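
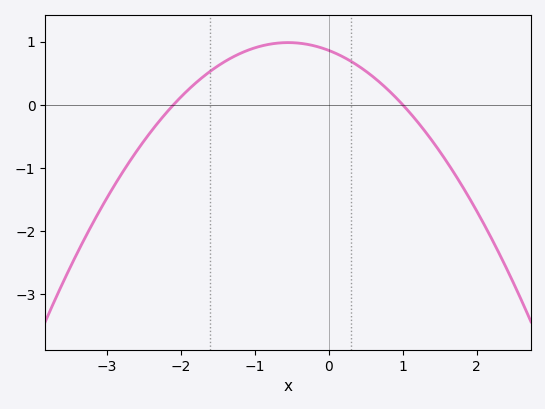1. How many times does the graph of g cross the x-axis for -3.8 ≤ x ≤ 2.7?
2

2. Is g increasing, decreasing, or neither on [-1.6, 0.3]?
neither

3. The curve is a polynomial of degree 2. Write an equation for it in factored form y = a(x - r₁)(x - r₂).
y = -0.41(x + 2.1)(x - 1)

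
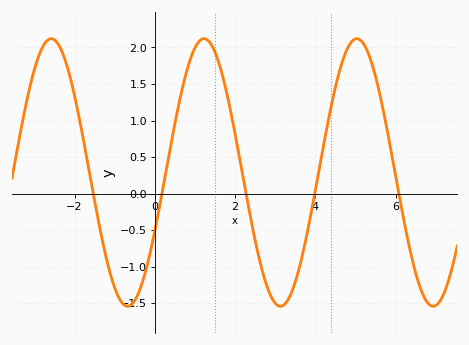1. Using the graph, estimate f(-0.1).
-0.75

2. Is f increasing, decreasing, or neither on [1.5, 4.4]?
neither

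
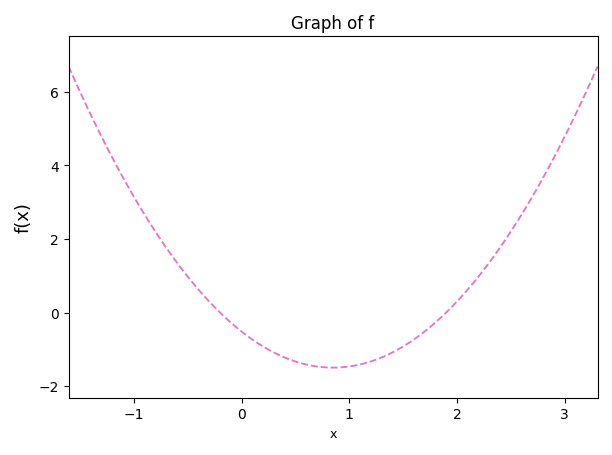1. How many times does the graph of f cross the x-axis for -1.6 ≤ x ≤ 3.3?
2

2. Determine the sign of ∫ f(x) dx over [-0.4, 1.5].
negative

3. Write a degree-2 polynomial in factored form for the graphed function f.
y = 1.36(x + 0.2)(x - 1.9)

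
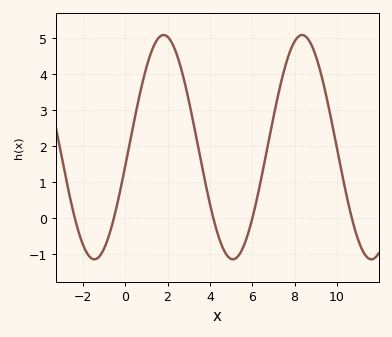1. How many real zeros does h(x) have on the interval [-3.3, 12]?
5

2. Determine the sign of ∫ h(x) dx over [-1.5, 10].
positive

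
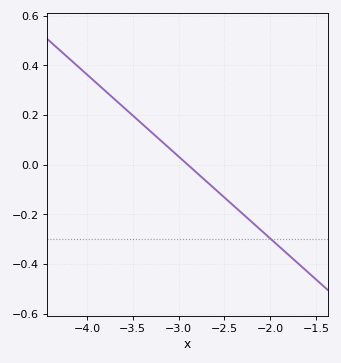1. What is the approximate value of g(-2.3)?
-0.198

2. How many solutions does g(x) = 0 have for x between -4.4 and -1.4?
1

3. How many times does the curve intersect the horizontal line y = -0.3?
1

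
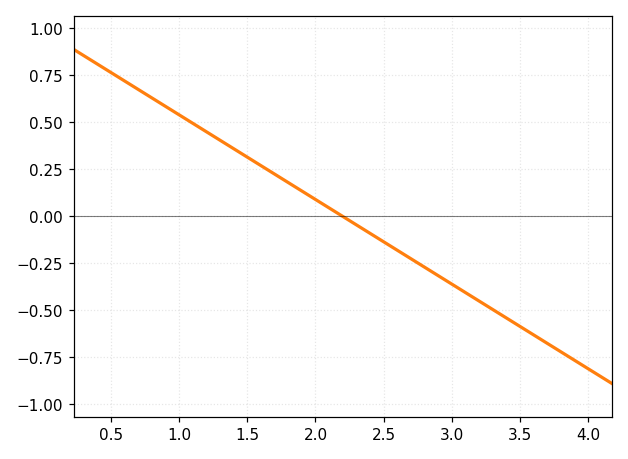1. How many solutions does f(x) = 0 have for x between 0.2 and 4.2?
1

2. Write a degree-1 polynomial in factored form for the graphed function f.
y = -0.45(x - 2.2)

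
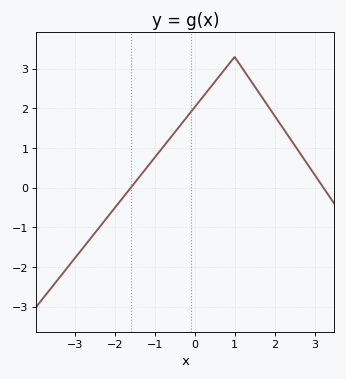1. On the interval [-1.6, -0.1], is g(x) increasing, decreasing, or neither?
increasing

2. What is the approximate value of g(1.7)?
2.26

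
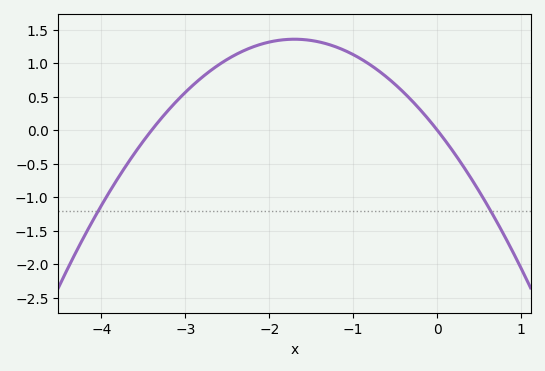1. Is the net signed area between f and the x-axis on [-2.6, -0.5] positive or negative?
positive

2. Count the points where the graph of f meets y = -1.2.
2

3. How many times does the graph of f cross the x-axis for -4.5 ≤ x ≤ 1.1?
2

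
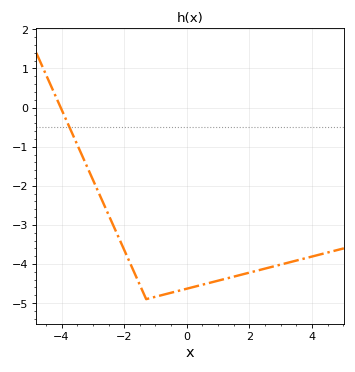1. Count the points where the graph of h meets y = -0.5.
1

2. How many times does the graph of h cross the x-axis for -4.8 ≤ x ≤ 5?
1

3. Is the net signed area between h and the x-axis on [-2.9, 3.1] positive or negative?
negative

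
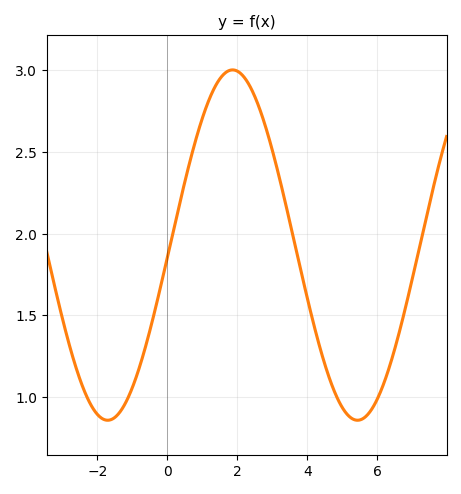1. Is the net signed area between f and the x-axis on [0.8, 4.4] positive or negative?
positive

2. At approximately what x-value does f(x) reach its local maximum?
1.8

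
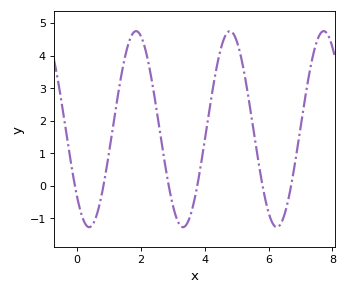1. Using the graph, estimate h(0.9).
0.4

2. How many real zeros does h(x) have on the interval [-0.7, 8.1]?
6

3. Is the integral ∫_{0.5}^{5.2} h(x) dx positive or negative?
positive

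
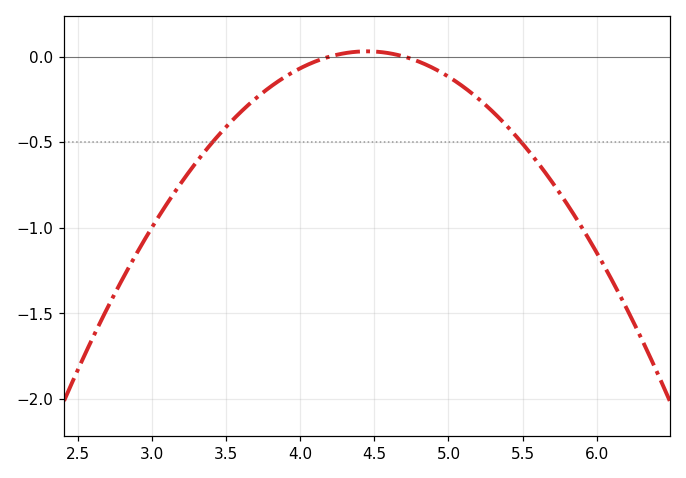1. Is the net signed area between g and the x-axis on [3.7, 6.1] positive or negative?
negative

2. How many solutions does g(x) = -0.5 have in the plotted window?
2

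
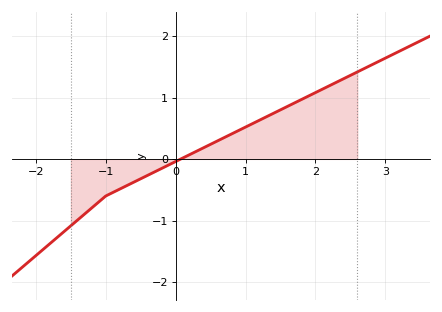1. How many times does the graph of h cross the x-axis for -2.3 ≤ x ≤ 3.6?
1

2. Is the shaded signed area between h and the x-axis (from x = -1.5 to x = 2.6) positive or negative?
positive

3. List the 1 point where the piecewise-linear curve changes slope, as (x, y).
(-1, -0.6)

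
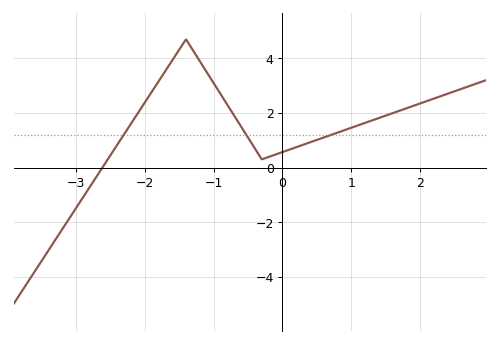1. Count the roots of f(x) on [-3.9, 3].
1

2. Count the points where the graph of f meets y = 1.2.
3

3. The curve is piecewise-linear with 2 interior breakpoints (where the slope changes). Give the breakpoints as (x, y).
(-1.4, 4.7); (-0.3, 0.3)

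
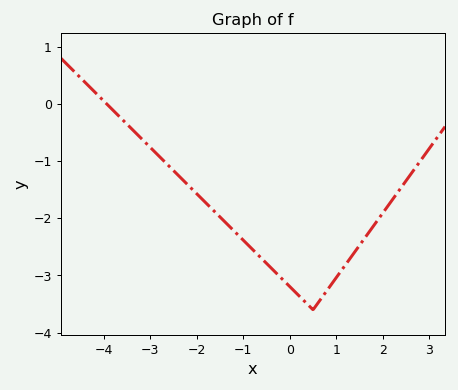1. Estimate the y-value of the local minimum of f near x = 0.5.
-3.6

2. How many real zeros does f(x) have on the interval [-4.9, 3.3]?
1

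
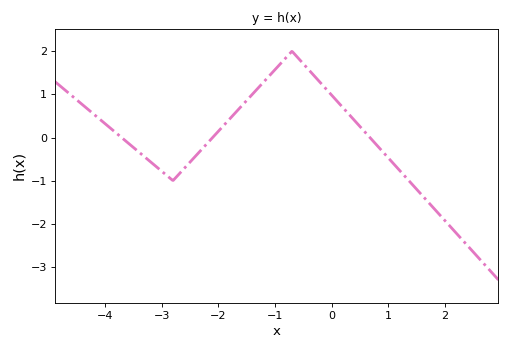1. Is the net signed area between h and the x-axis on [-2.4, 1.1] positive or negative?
positive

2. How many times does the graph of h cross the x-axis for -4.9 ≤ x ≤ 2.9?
3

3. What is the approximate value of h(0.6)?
0.1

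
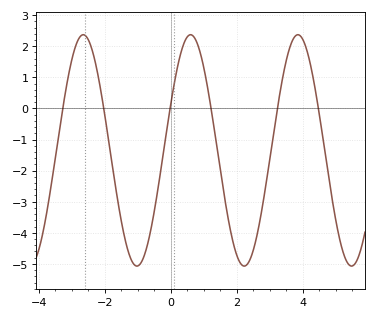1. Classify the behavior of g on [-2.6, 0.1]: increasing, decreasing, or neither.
neither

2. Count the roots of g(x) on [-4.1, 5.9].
6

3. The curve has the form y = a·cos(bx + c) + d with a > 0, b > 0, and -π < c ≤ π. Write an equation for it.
y = 3.72cos(1.9x - 1.2) - 1.35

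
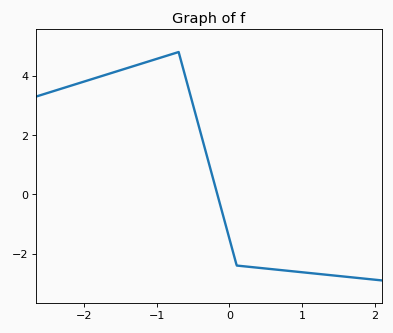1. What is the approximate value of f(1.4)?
-2.73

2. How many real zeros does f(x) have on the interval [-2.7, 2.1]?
1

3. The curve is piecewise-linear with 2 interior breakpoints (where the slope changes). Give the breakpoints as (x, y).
(-0.7, 4.8); (0.1, -2.4)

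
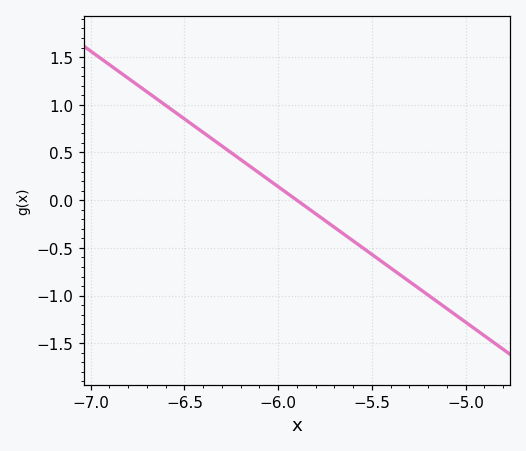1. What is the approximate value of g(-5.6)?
-0.45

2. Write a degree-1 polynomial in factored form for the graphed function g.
y = -1.42(x + 5.9)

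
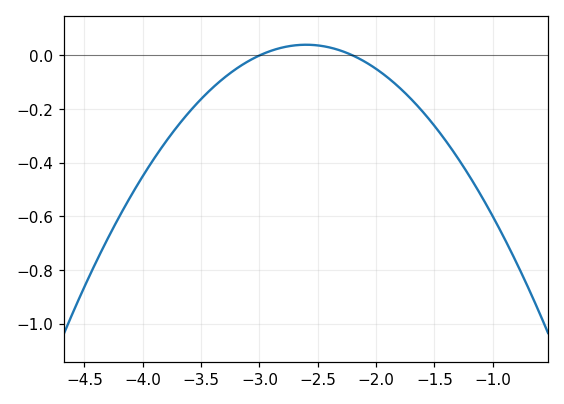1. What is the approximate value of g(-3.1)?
-0.02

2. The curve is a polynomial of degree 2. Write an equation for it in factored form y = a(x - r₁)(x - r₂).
y = -0.25(x + 3)(x + 2.2)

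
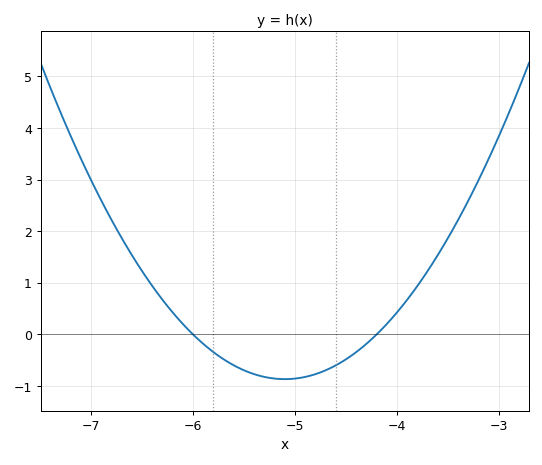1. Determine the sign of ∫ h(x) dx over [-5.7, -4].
negative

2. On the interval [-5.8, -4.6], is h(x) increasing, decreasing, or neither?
neither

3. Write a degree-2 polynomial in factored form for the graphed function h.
y = 1.07(x + 6)(x + 4.2)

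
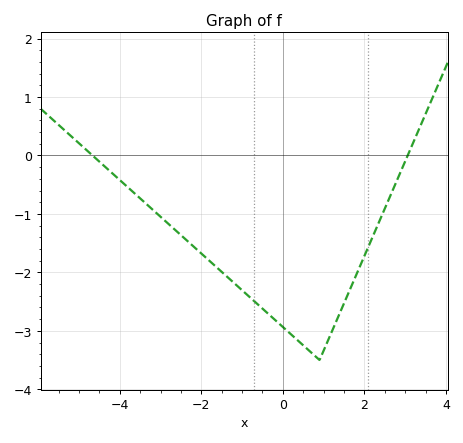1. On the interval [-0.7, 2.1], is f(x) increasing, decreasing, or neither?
neither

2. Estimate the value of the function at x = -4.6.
-0.043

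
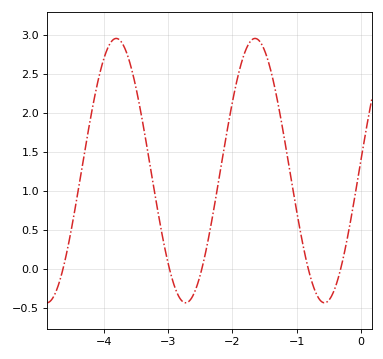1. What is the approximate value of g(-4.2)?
1.95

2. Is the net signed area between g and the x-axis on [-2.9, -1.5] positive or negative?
positive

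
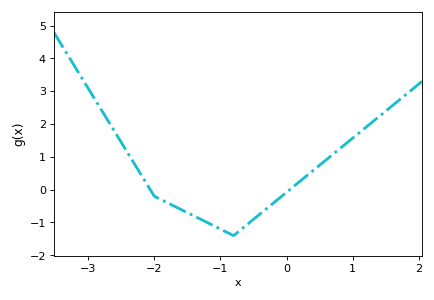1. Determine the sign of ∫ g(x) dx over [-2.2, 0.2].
negative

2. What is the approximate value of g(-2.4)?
1.12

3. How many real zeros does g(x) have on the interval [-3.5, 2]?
2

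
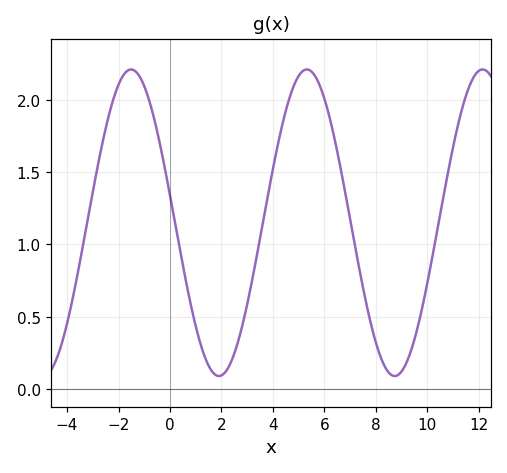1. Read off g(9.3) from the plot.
0.25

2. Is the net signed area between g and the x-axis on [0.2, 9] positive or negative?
positive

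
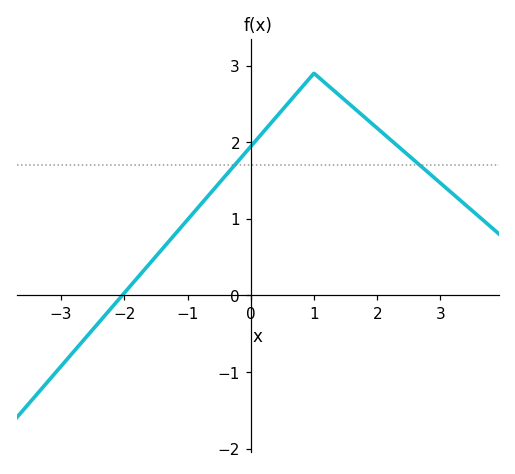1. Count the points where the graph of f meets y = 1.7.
2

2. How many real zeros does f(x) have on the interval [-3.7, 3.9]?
1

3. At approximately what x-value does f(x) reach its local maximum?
1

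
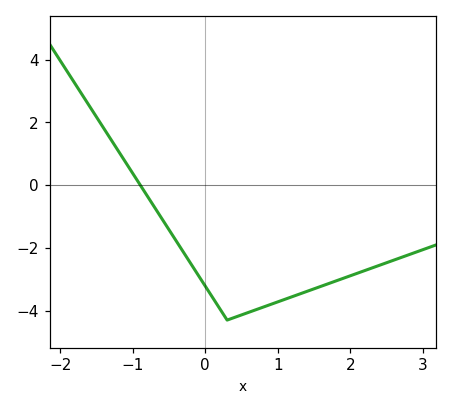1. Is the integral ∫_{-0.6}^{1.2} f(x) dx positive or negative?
negative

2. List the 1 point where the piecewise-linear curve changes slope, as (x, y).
(0.3, -4.3)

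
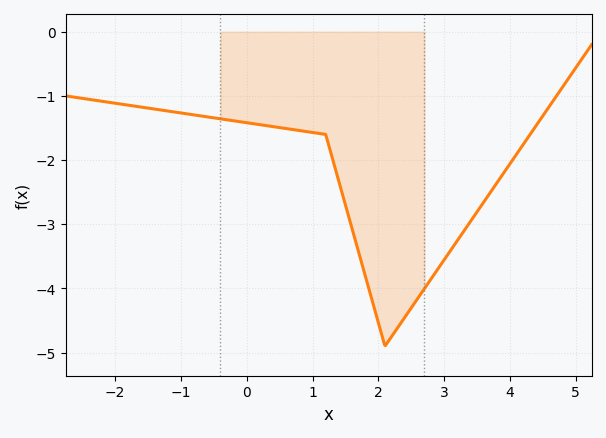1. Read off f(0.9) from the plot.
-1.55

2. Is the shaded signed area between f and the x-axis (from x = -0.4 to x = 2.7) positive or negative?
negative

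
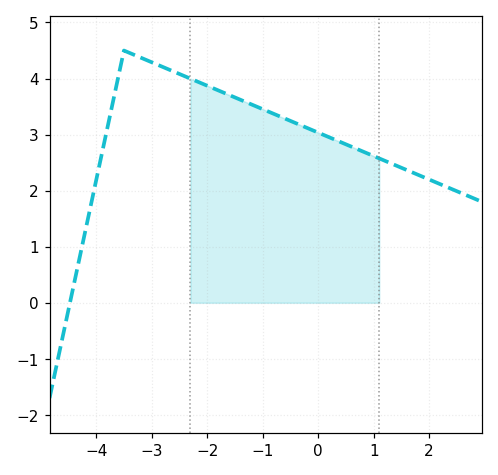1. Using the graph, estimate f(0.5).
2.8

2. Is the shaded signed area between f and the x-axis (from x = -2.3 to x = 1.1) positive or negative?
positive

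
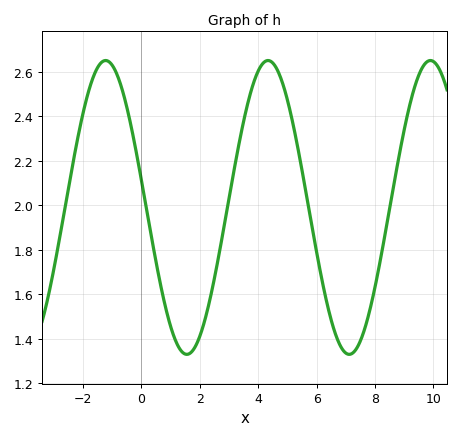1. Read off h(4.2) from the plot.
2.64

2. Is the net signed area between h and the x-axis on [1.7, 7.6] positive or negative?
positive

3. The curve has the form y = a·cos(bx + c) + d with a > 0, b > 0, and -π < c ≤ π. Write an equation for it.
y = 0.66cos(1.13x + 1.38) + 1.99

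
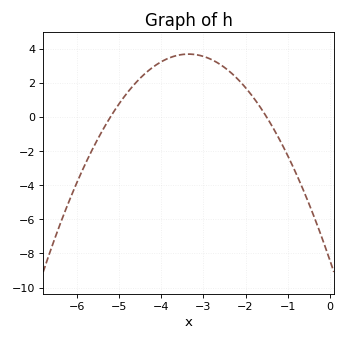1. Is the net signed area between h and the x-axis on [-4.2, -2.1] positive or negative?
positive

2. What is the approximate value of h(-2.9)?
3.48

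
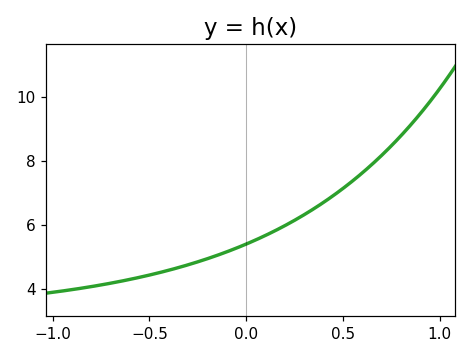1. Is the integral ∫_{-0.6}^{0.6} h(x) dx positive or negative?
positive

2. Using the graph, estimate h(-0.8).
4.1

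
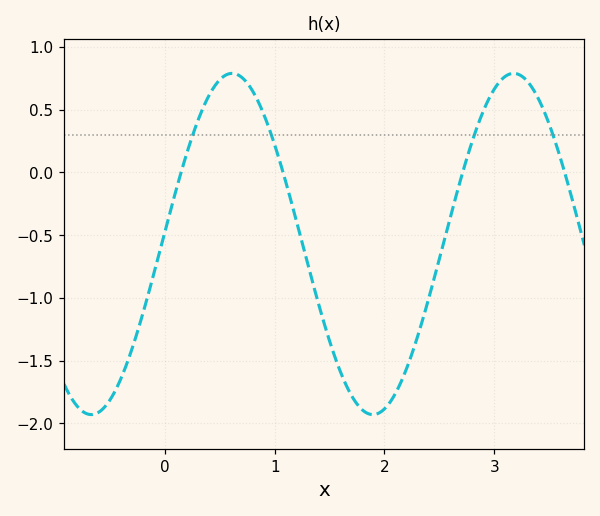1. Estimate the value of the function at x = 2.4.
-1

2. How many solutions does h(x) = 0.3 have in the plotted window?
4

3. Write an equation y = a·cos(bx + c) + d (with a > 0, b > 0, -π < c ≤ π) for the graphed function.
y = 1.36cos(2.5x - 1.5) - 0.57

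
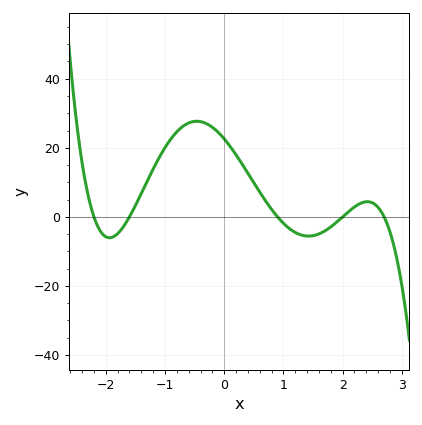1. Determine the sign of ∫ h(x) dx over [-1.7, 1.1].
positive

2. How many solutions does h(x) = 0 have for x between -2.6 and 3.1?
5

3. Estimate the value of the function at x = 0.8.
2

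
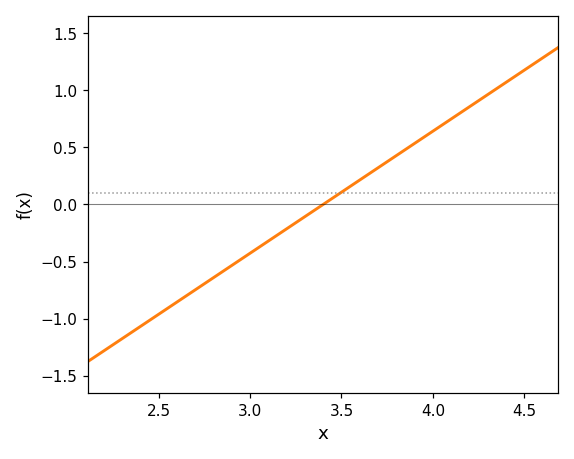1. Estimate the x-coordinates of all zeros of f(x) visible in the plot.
3.4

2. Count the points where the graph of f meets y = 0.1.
1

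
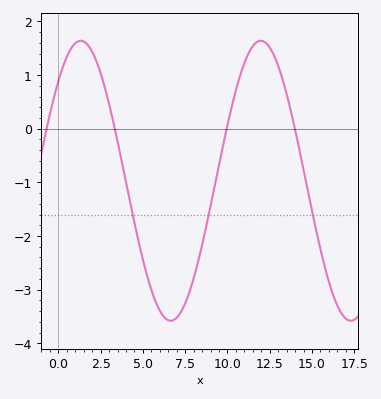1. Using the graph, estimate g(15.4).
-2.11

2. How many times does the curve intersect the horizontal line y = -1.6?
3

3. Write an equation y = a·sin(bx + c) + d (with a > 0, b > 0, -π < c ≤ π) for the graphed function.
y = 2.61sin(0.59x + 0.792) - 0.97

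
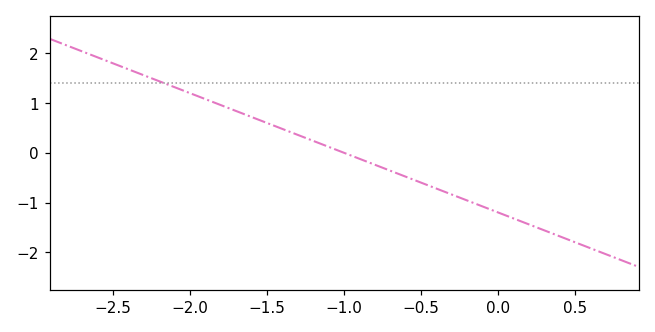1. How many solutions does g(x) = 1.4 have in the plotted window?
1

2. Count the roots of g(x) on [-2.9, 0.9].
1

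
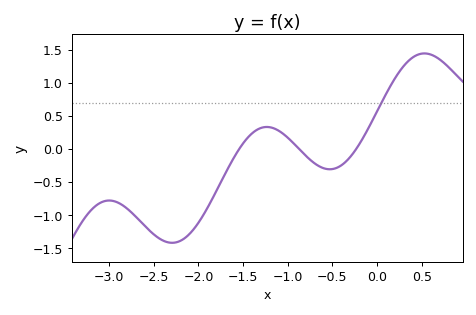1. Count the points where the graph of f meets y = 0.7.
1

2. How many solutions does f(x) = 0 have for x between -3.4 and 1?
3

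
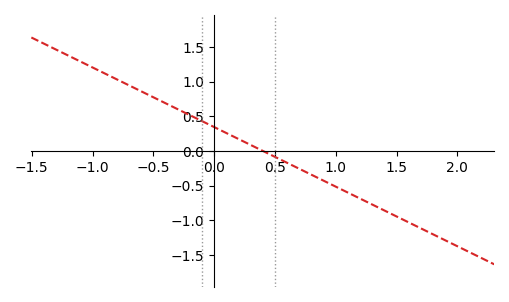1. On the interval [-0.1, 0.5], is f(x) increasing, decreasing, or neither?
decreasing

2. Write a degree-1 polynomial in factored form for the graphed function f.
y = -0.86(x - 0.4)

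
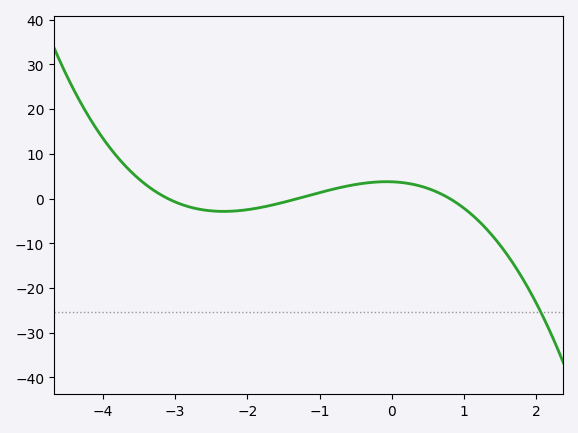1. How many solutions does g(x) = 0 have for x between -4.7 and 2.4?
3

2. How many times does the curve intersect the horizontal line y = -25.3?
1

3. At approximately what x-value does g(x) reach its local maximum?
-0.072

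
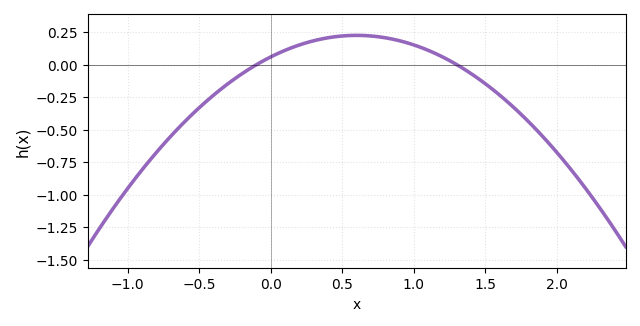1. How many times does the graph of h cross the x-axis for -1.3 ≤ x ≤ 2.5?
2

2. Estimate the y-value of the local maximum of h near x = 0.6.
0.22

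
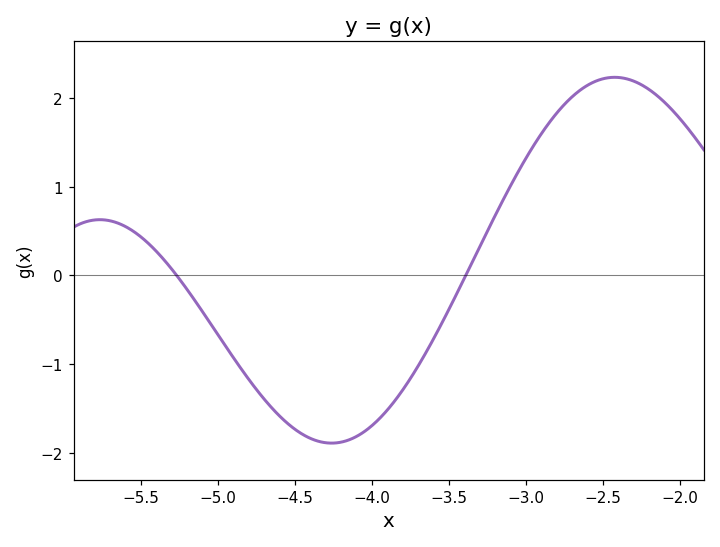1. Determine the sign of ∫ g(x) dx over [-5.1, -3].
negative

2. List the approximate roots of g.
-5.27, -3.39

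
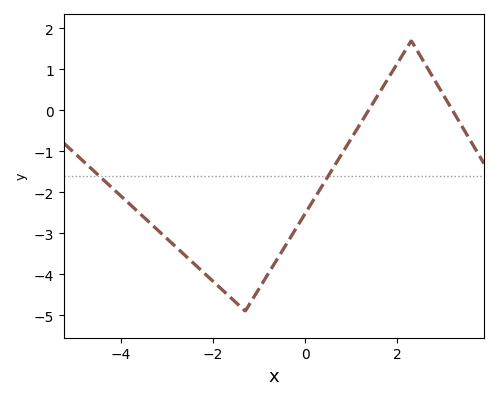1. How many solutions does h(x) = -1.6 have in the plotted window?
2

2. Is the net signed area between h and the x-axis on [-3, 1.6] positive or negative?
negative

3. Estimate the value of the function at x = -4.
-2.1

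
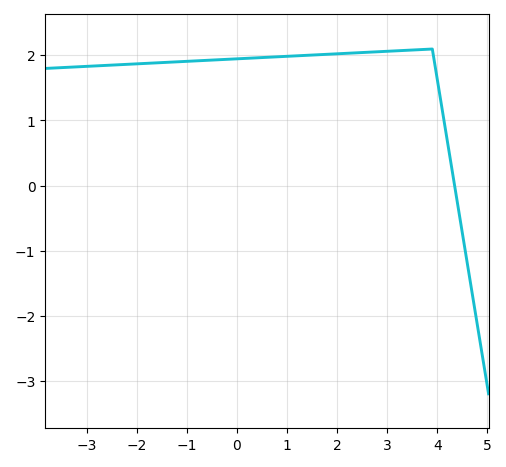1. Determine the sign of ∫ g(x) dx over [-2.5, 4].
positive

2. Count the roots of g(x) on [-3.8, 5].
1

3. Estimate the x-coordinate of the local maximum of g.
3.9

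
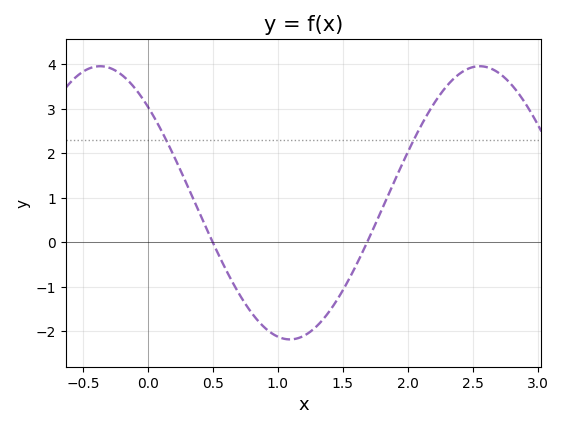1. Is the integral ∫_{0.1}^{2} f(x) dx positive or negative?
negative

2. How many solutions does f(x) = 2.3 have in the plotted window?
2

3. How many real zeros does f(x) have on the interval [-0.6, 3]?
2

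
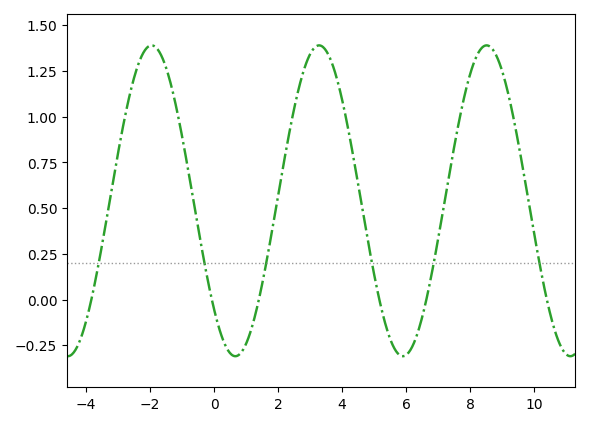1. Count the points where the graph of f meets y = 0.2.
6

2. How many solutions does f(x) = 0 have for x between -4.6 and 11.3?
6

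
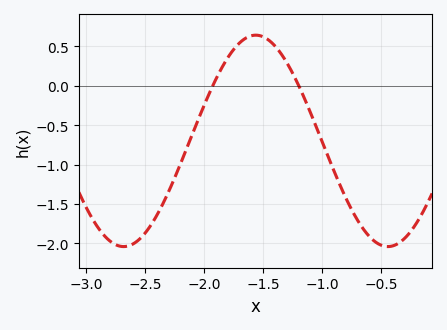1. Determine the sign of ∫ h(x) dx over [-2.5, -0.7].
negative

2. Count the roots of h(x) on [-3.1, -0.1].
2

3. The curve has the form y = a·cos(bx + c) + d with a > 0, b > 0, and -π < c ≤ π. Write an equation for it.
y = 1.34cos(2.8x - 1.9) - 0.7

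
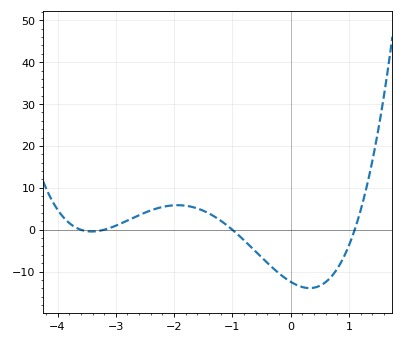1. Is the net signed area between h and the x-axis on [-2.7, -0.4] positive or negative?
positive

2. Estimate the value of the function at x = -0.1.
-11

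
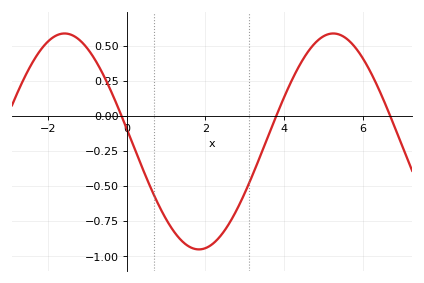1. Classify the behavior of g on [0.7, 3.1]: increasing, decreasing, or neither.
neither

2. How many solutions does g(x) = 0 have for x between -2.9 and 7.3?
3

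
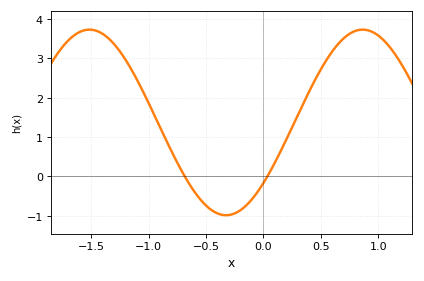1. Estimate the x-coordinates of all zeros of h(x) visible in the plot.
-0.686, 0.034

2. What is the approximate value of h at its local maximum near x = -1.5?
3.73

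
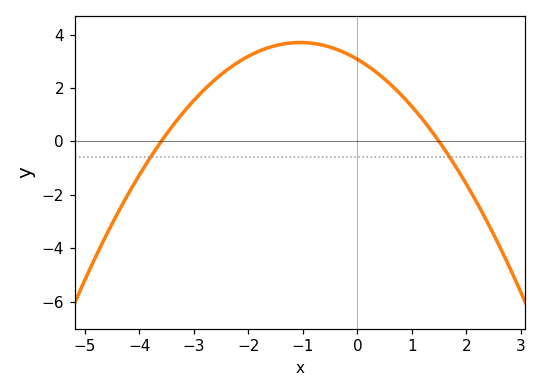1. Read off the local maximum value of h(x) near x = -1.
3.8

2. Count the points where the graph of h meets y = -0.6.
2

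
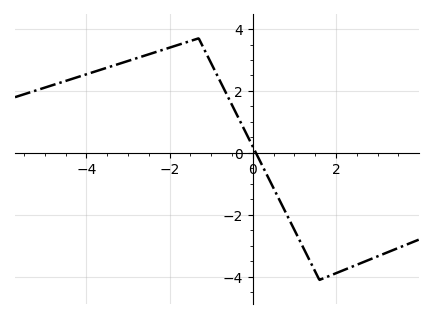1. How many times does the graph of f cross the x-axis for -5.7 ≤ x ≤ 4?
1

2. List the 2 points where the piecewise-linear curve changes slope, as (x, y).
(-1.3, 3.7); (1.6, -4.1)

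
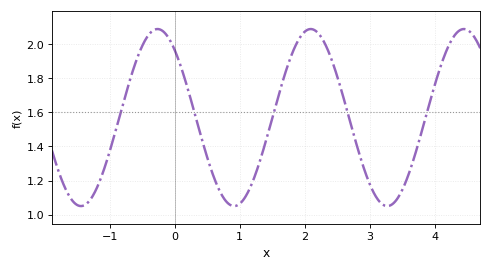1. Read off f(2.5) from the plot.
1.8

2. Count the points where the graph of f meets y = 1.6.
5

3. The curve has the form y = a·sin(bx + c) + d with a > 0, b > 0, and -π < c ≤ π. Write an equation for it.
y = 0.52sin(2.7x + 2.3) + 1.57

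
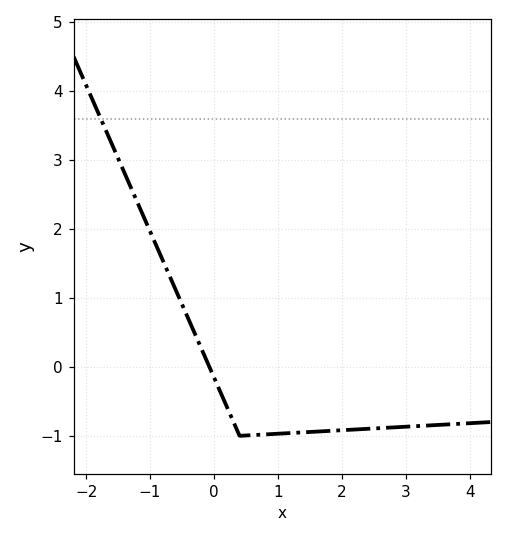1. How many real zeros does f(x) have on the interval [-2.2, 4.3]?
1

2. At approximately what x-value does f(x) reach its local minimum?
0.4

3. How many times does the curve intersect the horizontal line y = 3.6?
1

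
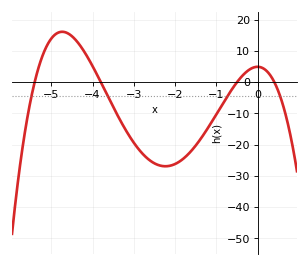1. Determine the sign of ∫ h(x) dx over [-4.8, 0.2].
negative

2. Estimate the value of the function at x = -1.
-10.3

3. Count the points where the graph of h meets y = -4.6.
4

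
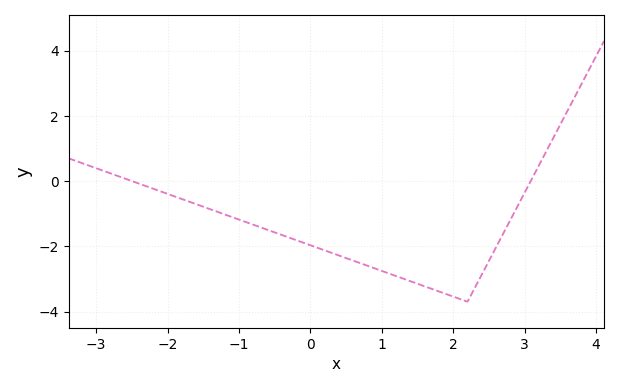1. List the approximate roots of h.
-2.5, 3.1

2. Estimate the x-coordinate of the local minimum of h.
2.2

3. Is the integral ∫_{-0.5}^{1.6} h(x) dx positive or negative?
negative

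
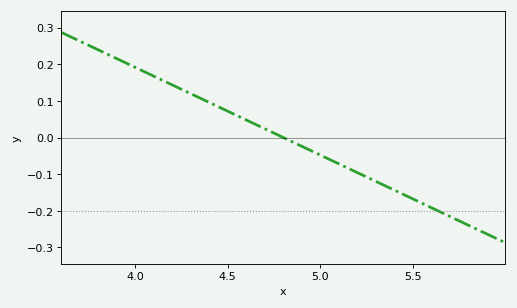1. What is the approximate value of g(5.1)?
-0.072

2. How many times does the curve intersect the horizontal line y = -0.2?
1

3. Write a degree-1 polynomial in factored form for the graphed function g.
y = -0.24(x - 4.8)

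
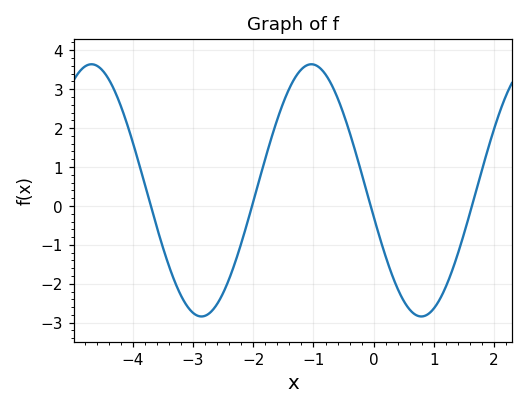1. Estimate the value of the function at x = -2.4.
-1.9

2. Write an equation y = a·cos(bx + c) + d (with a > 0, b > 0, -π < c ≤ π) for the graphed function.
y = 3.24cos(1.7x + 1.8) + 0.4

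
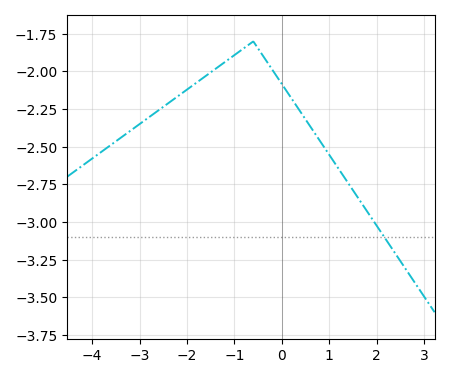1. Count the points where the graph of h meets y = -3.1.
1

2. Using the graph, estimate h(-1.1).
-1.91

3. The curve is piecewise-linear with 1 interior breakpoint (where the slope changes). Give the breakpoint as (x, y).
(-0.6, -1.8)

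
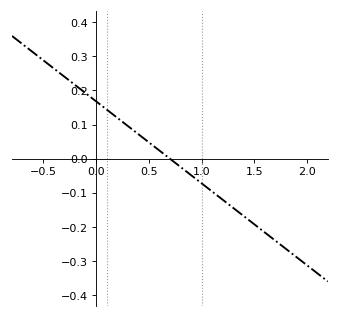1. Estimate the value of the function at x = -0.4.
0.26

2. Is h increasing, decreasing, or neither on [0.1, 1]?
decreasing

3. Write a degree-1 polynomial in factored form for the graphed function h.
y = -0.24(x - 0.7)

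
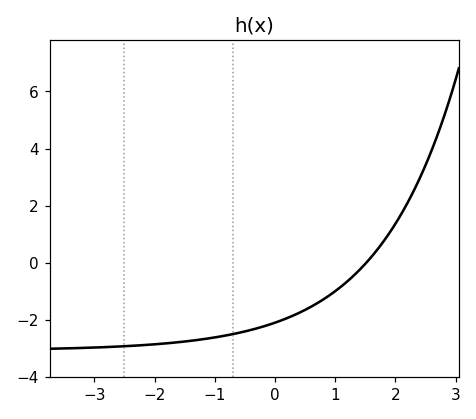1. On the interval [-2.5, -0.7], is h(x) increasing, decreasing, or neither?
increasing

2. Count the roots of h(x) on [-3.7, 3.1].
1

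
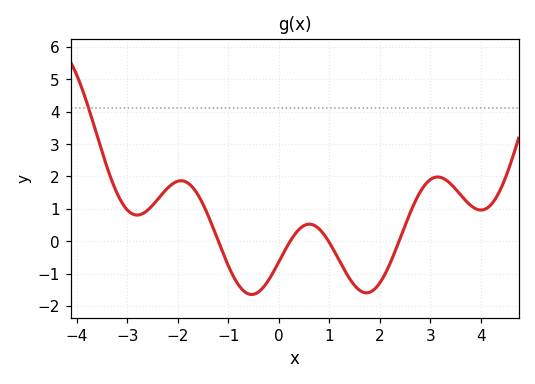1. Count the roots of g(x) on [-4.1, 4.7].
4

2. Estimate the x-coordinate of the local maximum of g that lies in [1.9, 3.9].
3.14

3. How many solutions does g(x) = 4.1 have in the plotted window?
1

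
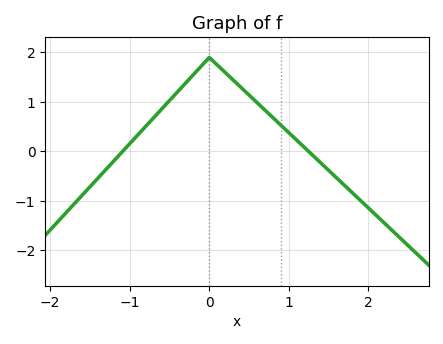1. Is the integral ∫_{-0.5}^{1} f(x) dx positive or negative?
positive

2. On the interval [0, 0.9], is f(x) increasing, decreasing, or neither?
decreasing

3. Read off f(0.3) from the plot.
1.4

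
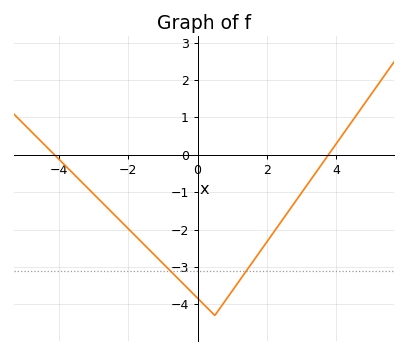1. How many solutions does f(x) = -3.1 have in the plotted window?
2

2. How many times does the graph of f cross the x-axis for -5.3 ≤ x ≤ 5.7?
2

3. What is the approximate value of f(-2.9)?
-1.1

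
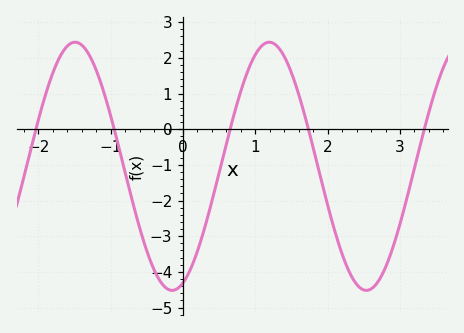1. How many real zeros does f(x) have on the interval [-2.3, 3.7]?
5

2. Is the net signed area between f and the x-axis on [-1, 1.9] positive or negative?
negative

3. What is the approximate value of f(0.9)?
1.66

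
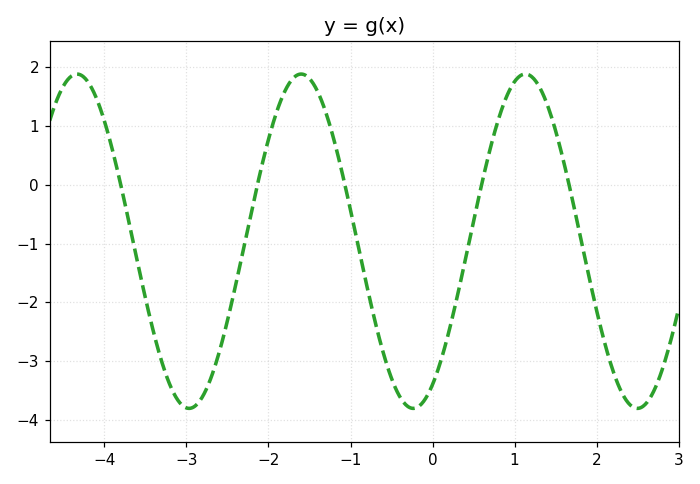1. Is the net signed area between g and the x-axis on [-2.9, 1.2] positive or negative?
negative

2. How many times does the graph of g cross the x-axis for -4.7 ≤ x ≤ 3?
5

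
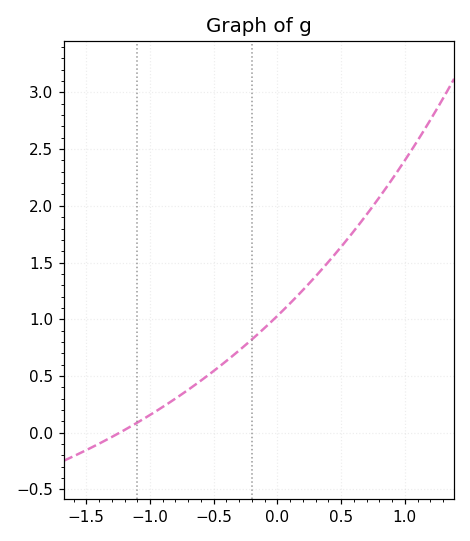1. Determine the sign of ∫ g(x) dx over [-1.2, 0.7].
positive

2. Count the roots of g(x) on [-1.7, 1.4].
1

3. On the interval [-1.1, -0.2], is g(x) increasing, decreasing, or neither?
increasing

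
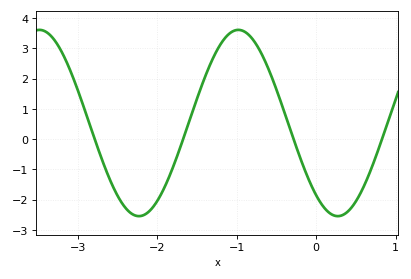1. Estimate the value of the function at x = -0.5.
1.63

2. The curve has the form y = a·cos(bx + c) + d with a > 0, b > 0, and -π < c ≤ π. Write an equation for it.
y = 3.08cos(2.51x + 2.46) + 0.53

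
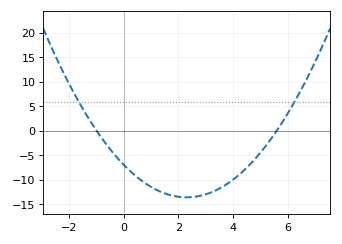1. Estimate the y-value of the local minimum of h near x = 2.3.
-13.5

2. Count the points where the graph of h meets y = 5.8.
2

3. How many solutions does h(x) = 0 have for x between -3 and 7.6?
2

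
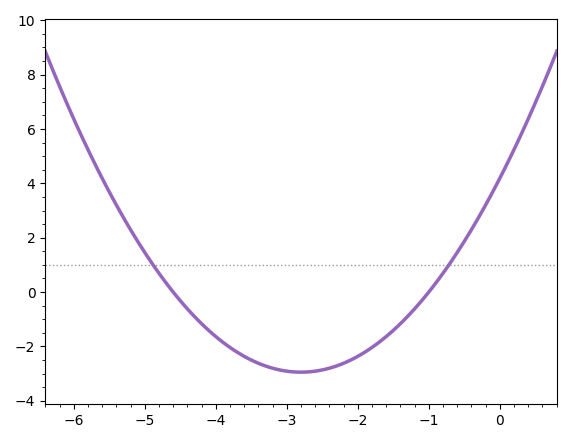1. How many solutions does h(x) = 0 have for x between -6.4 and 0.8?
2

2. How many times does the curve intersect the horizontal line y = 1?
2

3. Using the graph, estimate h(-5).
1.46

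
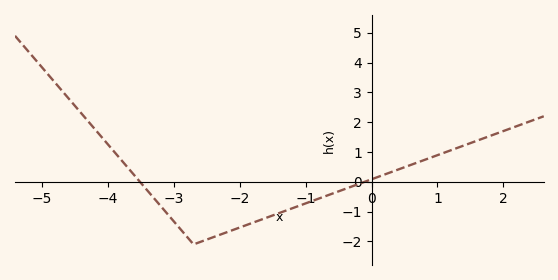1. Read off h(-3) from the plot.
-1.32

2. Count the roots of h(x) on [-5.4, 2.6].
2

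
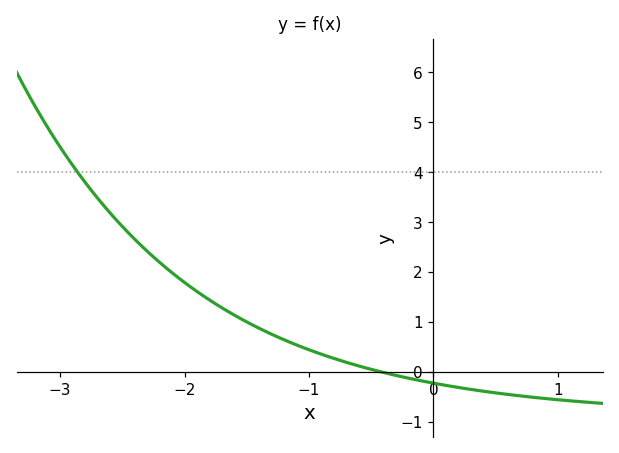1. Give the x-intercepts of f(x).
-0.4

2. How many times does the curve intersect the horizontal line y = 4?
1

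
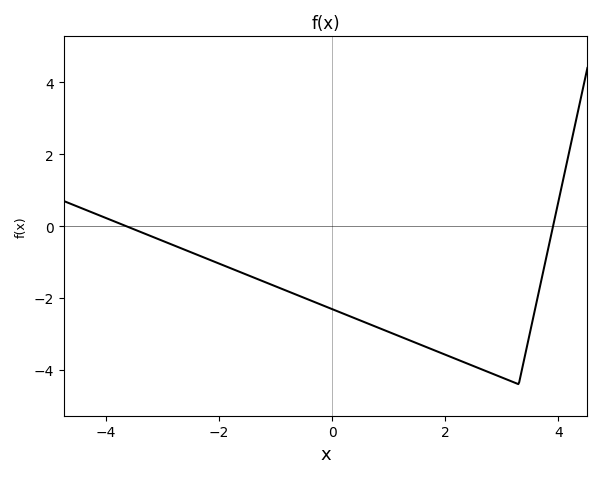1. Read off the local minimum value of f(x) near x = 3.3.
-4.4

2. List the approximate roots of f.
-3.6, 4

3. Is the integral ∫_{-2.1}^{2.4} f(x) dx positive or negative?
negative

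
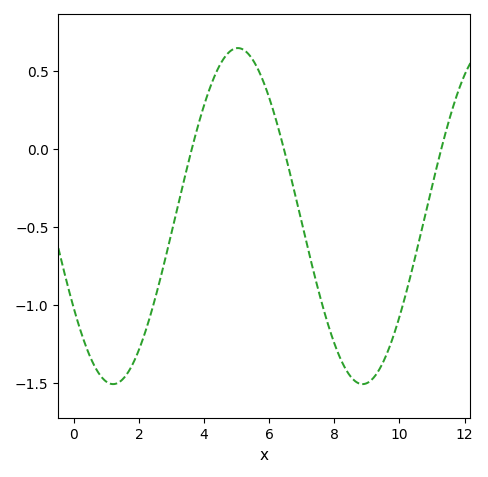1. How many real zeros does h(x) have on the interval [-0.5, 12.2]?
3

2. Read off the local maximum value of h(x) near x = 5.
0.65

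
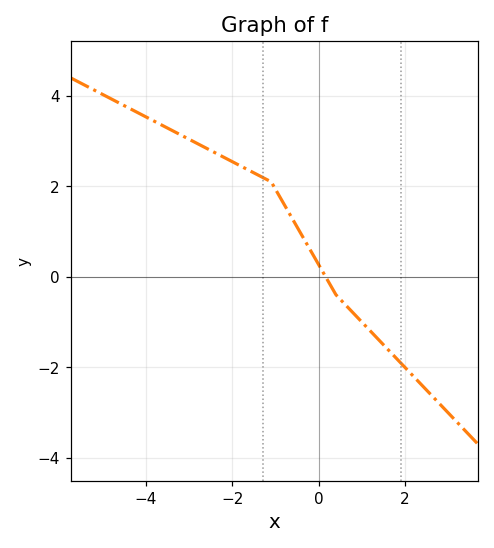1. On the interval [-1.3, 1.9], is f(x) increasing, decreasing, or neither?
decreasing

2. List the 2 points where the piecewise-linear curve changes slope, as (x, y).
(-1.1, 2.1); (0.4, -0.4)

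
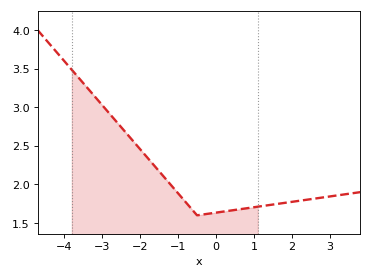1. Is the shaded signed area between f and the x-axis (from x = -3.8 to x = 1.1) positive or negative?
positive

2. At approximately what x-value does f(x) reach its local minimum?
-0.499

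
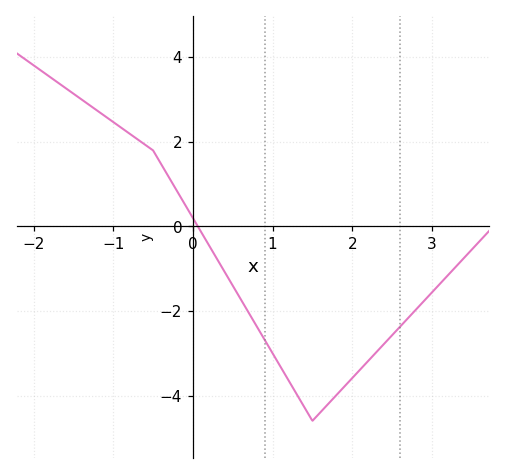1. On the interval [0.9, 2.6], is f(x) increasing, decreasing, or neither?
neither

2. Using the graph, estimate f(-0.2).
0.8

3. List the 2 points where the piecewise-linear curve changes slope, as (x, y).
(-0.5, 1.8); (1.5, -4.6)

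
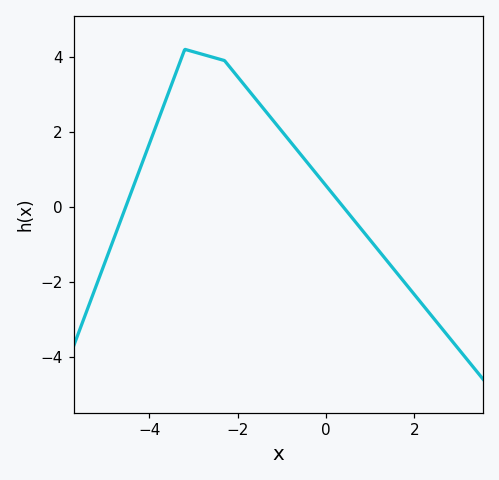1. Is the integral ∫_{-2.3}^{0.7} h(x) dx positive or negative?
positive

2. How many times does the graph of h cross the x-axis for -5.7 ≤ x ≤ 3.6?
2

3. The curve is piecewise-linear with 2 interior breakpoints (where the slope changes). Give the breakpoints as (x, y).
(-3.2, 4.2); (-2.3, 3.9)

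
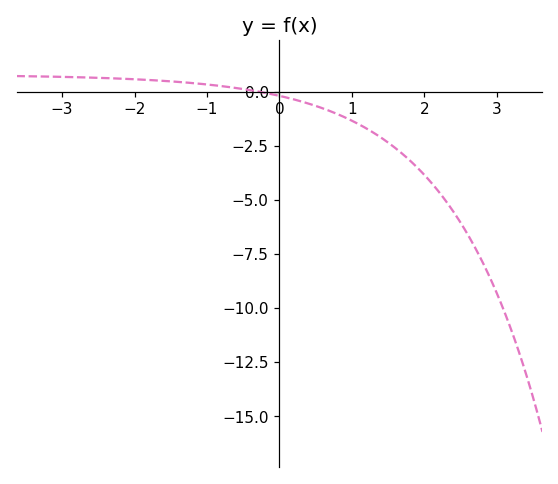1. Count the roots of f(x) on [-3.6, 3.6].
1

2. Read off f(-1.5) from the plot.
0.4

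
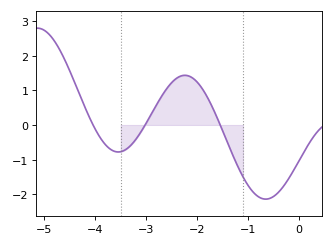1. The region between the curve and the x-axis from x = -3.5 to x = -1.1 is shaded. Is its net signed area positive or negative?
positive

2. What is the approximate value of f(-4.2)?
0.503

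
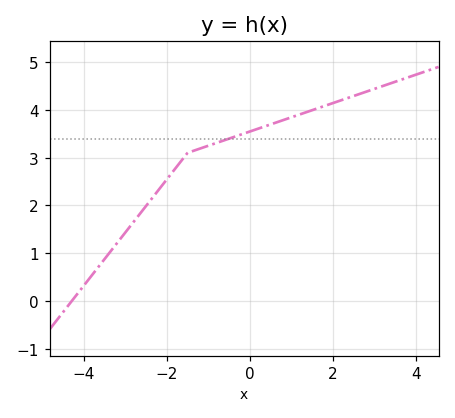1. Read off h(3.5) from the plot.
4.6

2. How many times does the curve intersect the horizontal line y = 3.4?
1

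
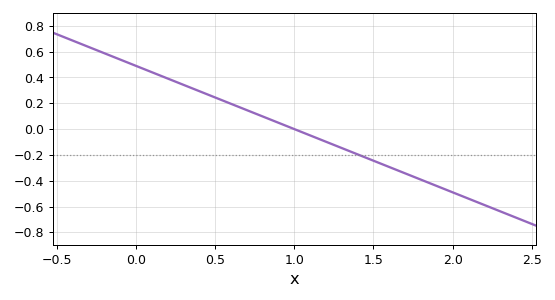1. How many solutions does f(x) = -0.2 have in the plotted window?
1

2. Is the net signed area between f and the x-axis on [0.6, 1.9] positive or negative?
negative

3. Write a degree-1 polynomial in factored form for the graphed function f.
y = -0.49(x - 1)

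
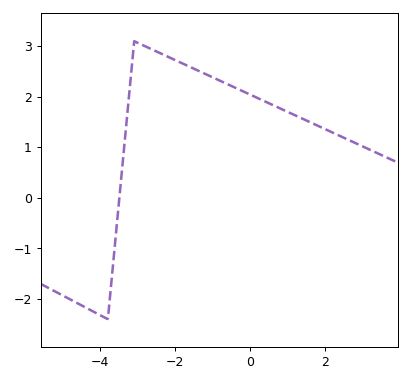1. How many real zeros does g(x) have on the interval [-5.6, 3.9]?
1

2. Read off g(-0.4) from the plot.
2.18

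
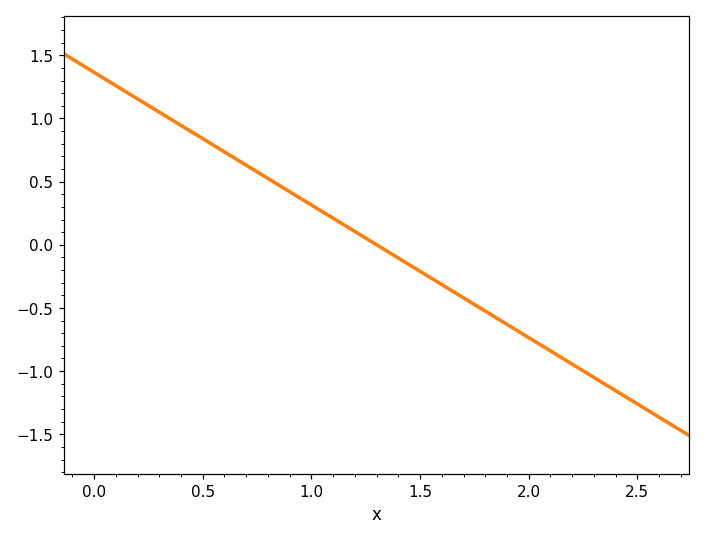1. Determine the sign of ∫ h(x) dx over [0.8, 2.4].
negative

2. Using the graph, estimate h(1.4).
-0.105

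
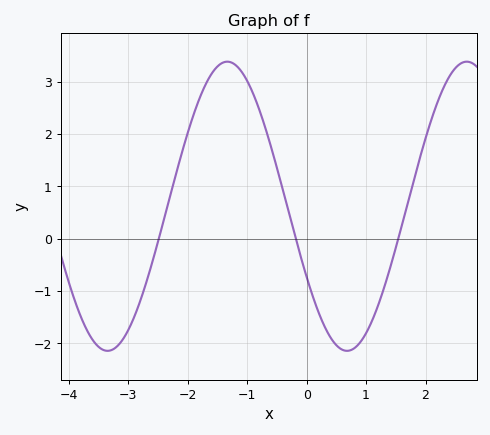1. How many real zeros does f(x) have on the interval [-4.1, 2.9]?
3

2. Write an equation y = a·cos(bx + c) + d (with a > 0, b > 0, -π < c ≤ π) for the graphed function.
y = 2.76cos(1.56x + 2.08) + 0.62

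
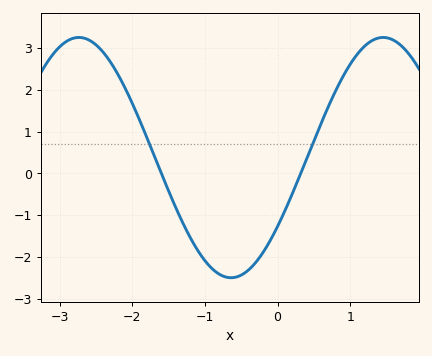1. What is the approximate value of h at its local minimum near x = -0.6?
-2.49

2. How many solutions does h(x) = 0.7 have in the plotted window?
2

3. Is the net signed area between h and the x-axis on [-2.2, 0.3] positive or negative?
negative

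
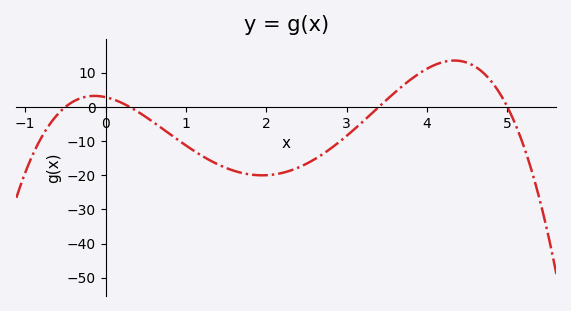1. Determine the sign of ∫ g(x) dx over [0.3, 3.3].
negative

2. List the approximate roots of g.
-0.5, 0.3, 3.4, 5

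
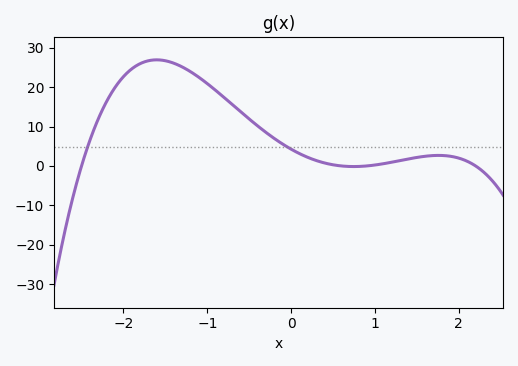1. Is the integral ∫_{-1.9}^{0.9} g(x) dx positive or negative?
positive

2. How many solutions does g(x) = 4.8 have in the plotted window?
2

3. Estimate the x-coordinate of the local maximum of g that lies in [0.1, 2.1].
1.76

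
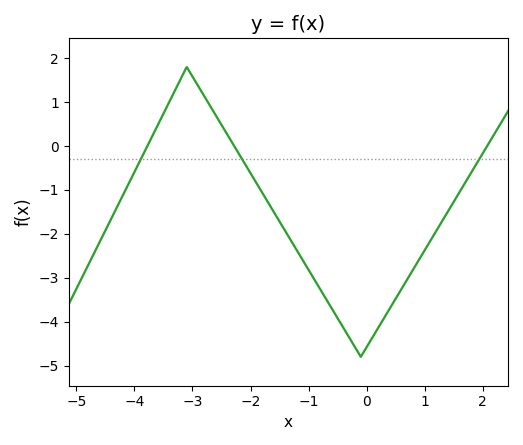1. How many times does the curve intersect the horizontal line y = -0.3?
3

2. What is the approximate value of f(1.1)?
-2.15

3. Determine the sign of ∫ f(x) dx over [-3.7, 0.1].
negative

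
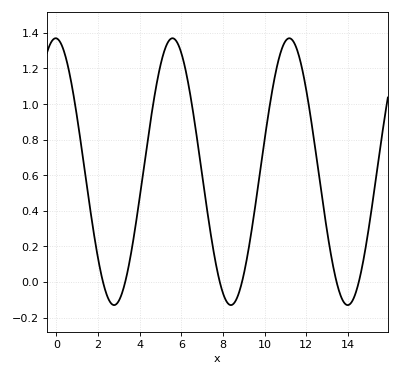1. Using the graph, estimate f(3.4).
0.04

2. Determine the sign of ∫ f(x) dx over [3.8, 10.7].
positive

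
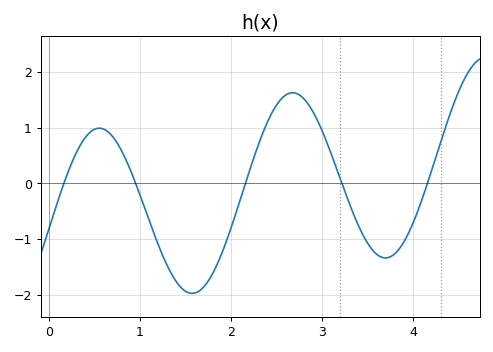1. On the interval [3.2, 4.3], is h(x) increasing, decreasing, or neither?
neither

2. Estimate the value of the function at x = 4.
-0.7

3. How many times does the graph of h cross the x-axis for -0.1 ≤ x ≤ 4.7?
5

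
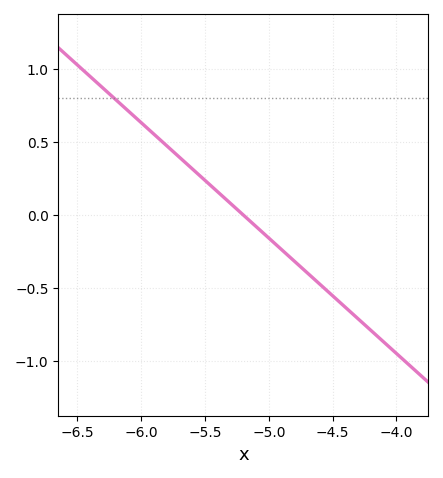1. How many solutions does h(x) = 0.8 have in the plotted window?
1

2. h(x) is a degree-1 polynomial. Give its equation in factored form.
y = -0.79(x + 5.2)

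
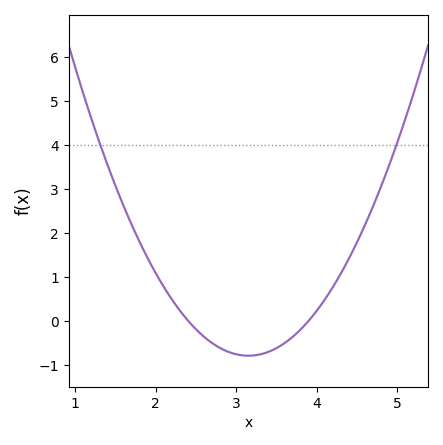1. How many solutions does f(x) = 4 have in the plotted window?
2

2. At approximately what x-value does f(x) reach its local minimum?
3.15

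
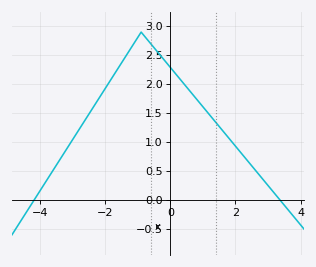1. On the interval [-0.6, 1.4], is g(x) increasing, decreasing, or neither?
decreasing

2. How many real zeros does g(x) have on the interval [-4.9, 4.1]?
2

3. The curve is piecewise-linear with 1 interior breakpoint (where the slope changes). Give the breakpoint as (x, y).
(-0.9, 2.9)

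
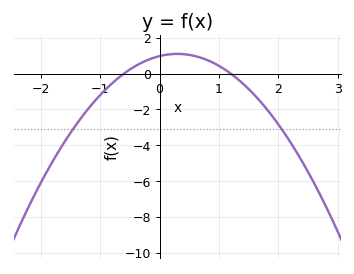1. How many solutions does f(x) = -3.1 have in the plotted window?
2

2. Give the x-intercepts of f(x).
-0.6, 1.2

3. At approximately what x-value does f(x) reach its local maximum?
0.3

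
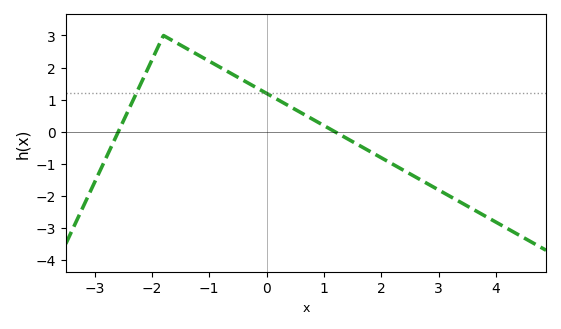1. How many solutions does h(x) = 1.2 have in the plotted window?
2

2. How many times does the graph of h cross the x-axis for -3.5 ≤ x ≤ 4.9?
2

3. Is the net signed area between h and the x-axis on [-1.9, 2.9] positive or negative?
positive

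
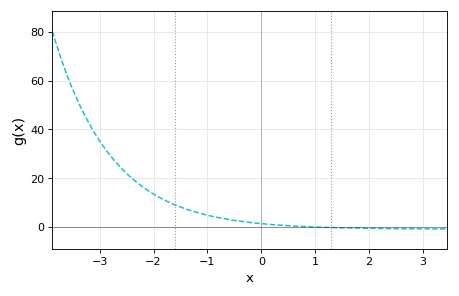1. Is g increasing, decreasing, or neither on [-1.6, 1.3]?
decreasing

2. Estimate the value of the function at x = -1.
4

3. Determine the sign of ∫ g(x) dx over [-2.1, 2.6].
positive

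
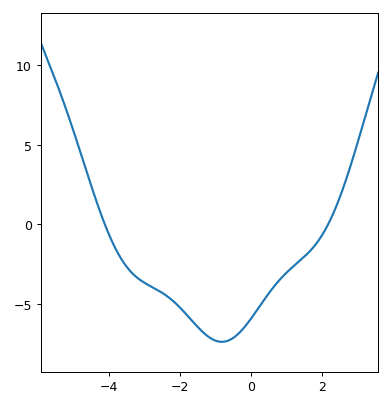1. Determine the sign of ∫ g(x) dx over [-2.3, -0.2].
negative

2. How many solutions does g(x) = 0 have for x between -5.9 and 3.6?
2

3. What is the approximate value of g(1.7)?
-1.57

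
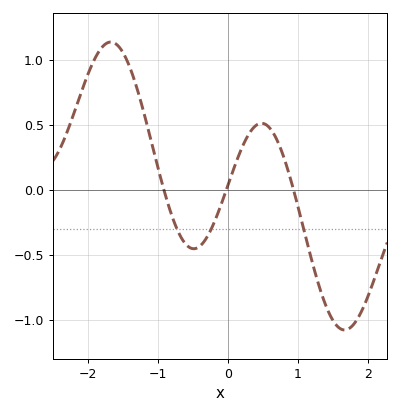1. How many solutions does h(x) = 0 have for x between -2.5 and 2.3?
3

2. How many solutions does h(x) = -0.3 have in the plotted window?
3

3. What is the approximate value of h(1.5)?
-1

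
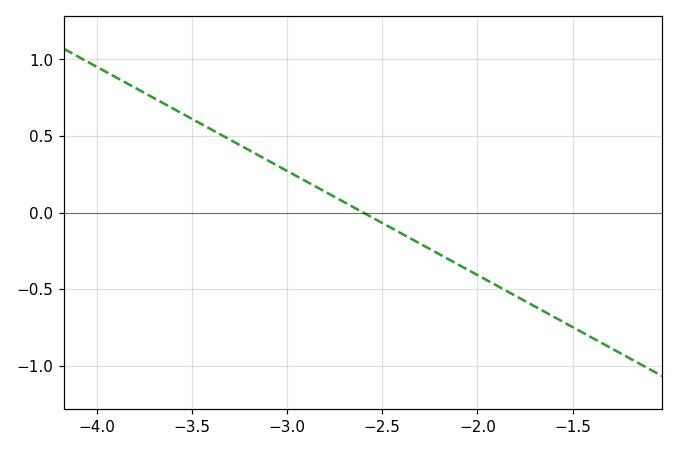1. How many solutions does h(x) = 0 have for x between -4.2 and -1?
1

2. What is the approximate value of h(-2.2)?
-0.272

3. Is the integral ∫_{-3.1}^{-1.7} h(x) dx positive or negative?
negative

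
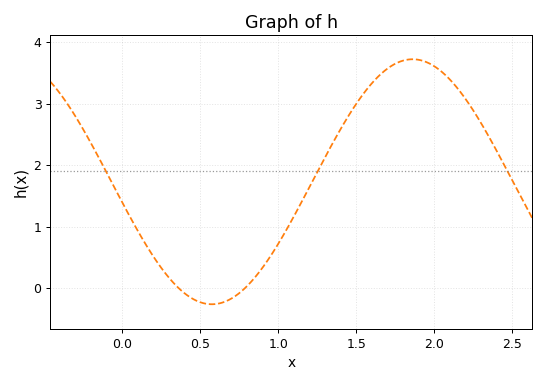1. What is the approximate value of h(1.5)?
3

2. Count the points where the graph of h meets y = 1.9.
3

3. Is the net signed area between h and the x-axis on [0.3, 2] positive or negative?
positive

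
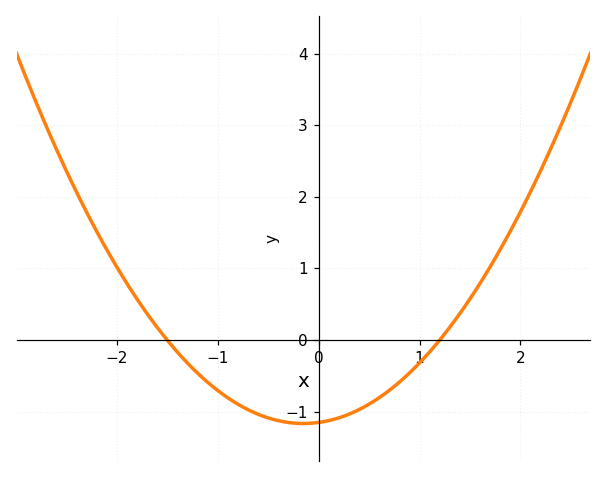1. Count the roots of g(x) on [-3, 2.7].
2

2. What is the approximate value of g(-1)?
-0.704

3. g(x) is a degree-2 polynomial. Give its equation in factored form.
y = 0.64(x + 1.5)(x - 1.2)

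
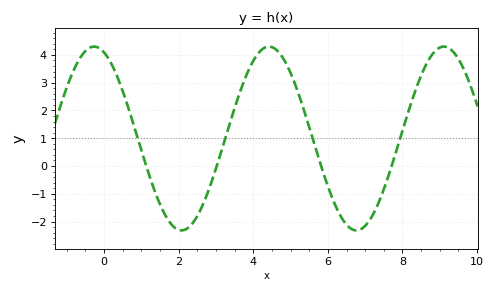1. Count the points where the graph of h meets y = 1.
4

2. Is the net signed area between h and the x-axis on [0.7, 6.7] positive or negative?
positive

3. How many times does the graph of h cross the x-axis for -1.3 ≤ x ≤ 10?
4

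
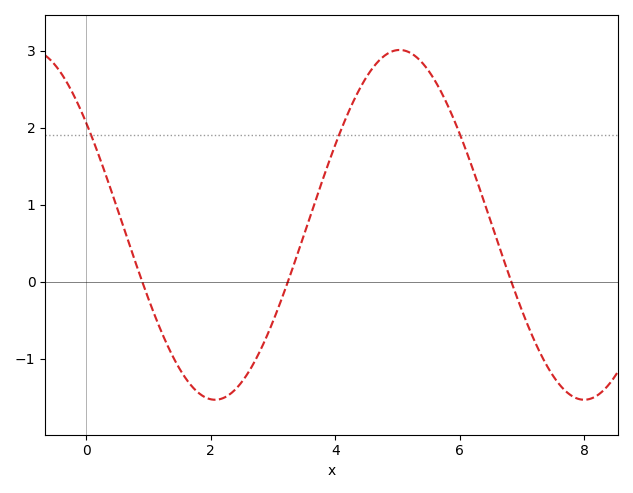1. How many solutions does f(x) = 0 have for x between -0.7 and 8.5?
3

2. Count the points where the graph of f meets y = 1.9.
3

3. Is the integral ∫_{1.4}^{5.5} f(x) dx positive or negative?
positive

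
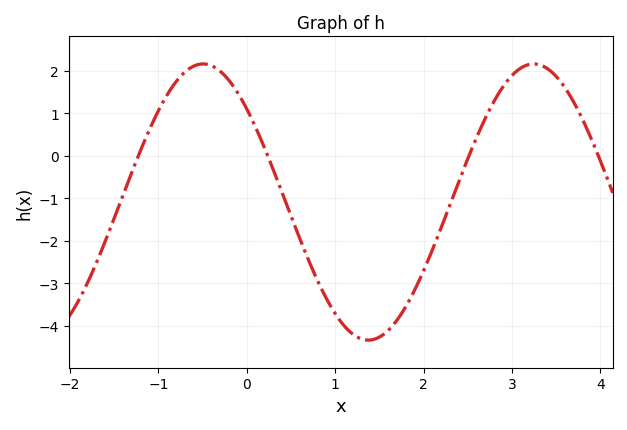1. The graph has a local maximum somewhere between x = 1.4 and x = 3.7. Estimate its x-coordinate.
3.25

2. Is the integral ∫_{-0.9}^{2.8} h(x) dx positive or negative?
negative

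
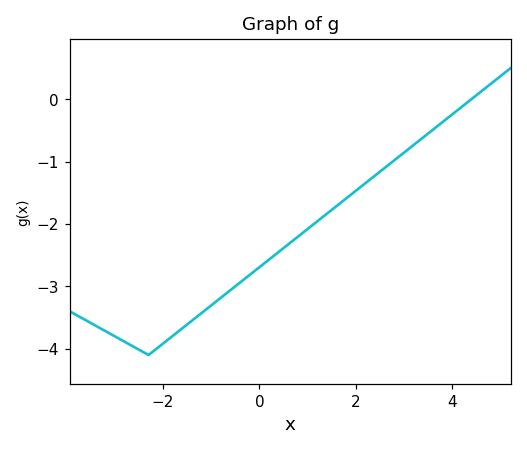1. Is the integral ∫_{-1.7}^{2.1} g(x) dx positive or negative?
negative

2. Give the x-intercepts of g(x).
4.39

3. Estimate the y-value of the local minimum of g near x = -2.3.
-4.1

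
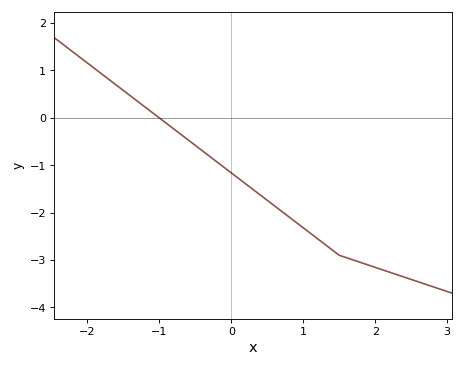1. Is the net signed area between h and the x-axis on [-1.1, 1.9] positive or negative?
negative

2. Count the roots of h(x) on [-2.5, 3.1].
1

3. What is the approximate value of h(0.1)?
-1.28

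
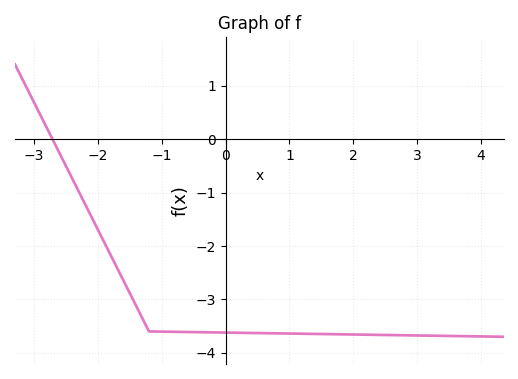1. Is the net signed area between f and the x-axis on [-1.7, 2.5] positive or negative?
negative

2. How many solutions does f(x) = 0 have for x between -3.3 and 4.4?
1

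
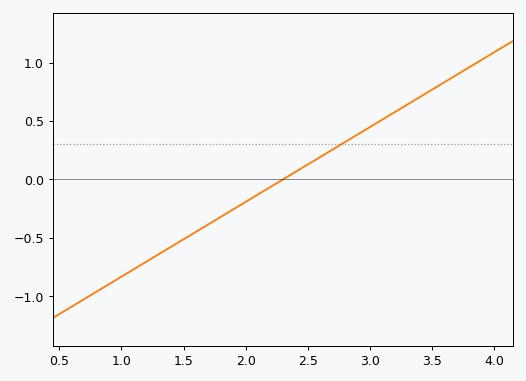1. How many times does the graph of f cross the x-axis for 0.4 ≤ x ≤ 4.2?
1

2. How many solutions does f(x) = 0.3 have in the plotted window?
1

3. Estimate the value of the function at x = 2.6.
0.2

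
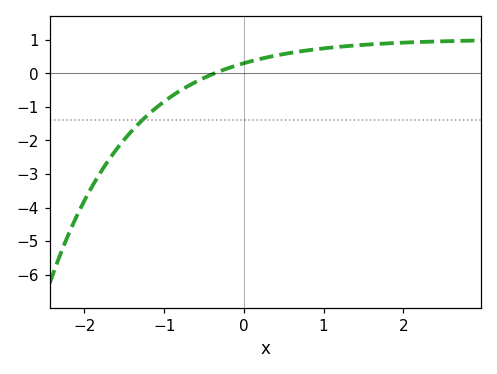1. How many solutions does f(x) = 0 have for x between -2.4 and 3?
1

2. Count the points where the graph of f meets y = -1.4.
1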